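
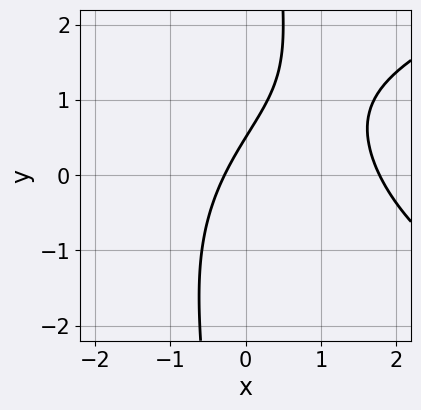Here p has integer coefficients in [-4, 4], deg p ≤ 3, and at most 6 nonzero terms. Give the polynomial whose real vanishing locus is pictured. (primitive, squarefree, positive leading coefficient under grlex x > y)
x*y^2 - 2*x^2 + 3*x - 2*y + 1

deg p = 3. A generic line meets the curve in up to 3 points.
Putting this together gives p.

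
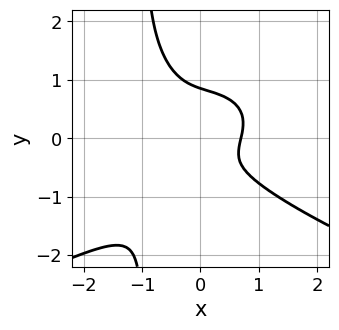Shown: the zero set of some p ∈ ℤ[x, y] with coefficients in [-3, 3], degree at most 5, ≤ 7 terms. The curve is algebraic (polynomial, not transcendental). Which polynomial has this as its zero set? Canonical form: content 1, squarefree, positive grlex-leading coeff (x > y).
3*x*y^3 + 3*x^3 + 3*y^3 - y - 1

First, the degree is 4 — a generic line meets the curve in up to 4 points.
Finally, solving for integer coefficients yields p as stated.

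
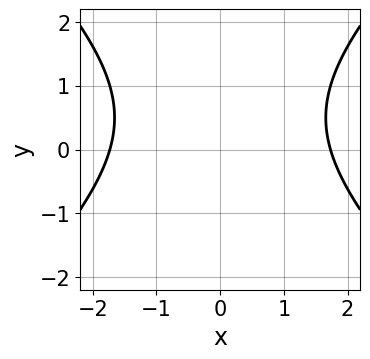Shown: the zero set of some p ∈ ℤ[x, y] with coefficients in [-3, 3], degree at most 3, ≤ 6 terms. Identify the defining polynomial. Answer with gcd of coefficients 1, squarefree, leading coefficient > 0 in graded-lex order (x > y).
x^2 - y^2 + y - 3

First, the degree is 2 — a generic line meets the curve in up to 2 points.
Then, symmetries: mirror symmetry x ↦ −x ⇒ only even powers of x.
Then, against the integer gridlines: no y-intercept at any integer in the box.
Finally, these observations pin down the coefficients.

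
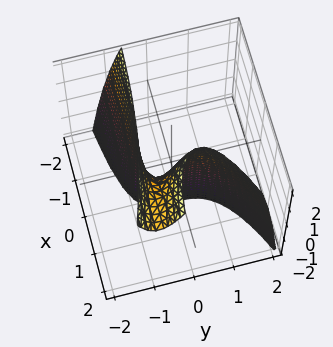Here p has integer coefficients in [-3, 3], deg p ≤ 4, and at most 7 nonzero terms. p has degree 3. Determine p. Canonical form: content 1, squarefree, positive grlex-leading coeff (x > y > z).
First, the degree is 3 — no degree-2 surface has this shape.
Then, observable constraints: the surface avoids every integer z-axis point in the box.
Finally, assembling these constraints gives the stated polynomial.

2*y^3 - 2*x*y + x*z - 3*x + 1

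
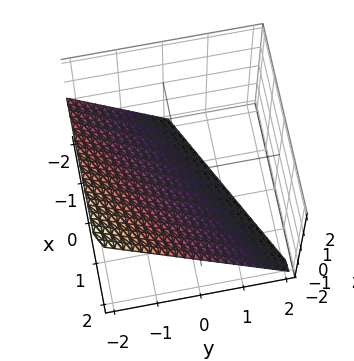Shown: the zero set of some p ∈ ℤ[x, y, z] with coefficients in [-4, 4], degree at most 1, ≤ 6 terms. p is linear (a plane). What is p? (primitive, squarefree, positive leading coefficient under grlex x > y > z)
x - 2*y - 2*z - 2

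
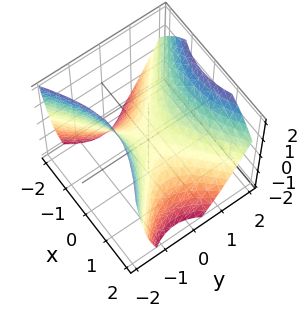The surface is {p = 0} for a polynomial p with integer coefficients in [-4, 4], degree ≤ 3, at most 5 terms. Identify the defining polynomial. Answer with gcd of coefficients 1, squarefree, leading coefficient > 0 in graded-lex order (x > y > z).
deg p = 2. A generic line meets the surface in up to 2 points.
From the axis intercepts and sections: one x-axis crossing is at x = 0; it crosses the z-axis at the gridline z = 0; one y-axis crossing is at y = 0.
Matching integer coefficients to the picture gives p.

2*x^2 - 3*y^2 + y*z + 3*z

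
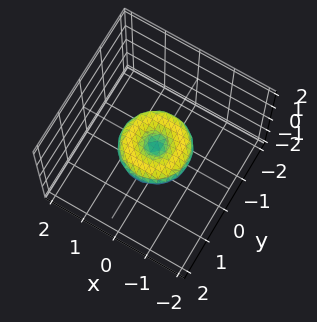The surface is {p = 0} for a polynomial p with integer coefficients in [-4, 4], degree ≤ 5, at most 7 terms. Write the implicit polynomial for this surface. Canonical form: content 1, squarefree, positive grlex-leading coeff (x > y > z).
1. deg p = 4.
2. Symmetry: the surface is invariant under rotation about z: p = q(x² + y², z).
3. Observable constraints: it meets the z-axis at z = 0 (among the integer gridlines); among the integer gridlines, it crosses the y-axis at y ∈ {-1, 0, 1}.
4. Matching integer coefficients to the picture gives p.

x^4 + 2*x^2*y^2 + y^4 - x^2 - y^2 + 2*z^2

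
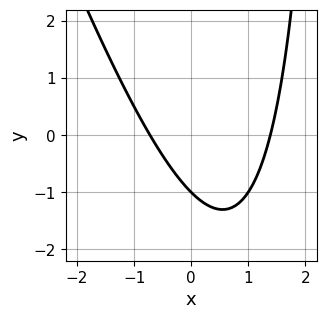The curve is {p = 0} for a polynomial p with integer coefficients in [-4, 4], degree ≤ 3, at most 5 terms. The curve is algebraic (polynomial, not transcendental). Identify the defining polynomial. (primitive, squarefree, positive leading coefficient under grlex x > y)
3*x^2 + x*y - 2*x - 3*y - 3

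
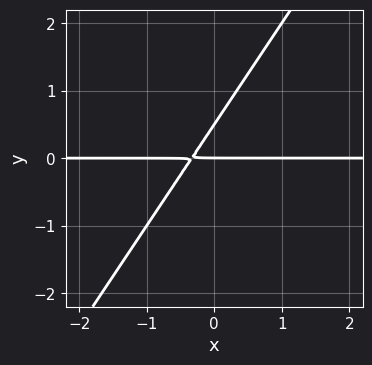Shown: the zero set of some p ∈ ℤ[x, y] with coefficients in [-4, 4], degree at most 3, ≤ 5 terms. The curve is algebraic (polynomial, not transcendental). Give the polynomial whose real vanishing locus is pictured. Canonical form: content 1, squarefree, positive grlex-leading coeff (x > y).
3*x*y - 2*y^2 + y

Degree: no degree-1 curve has this shape, so deg p = 2.
Observable constraints: every point of the x-axis in the box is on the curve; one y-axis crossing is at y = 0.
These observations pin down the coefficients.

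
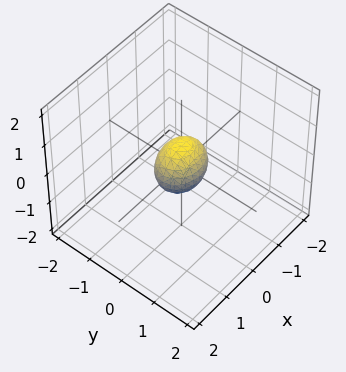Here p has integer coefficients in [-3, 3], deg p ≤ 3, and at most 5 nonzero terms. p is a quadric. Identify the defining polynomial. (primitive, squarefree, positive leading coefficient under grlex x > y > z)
2*x^2 + 3*y^2 + 2*z^2 - 1

First, degree: a closed, bounded, convex surface; a quadric, so deg p = 2.
Then, symmetries: it's symmetric under y → −y, forcing even powers of y; the z ↦ −z reflection is a symmetry, so z appears only in even powers; it's symmetric under x → −x, forcing even powers of x.
Finally, putting this together gives p.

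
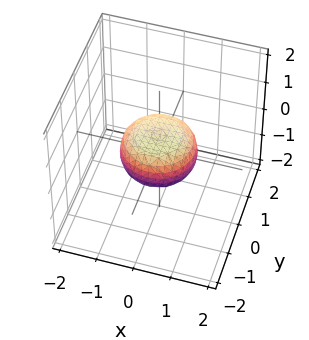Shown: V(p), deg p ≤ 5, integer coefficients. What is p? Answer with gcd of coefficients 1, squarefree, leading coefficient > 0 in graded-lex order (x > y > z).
2*x^4 + 4*x^2*y^2 + 2*y^4 - x^2 - y^2 + 3*z^2 - 1

(a) Degree: the shape is more complex than any degree-3 surface, so deg p = 4.
(b) By symmetry, the surface is invariant under rotation about z: p = q(x² + y², z).
(c) Reading off the gridlines: a circular section at z = 0 has radius exactly 1; among the integer gridlines, it crosses the y-axis at y ∈ {-1, 1}.
(d) Assembling these constraints gives the stated polynomial. Check: (1, 0, 0) on the x-axis lies on the surface, and p(1, 0, 0) = 0. ✓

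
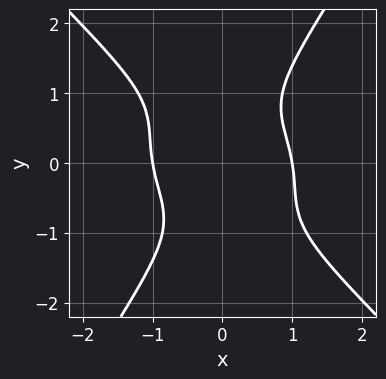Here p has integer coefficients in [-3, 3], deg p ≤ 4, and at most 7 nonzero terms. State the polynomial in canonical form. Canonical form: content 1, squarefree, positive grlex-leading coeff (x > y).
1. Degree: no degree-3 curve has this shape, so deg p = 4.
2. Checking where it meets the axes: the curve avoids every integer y-axis point in the box; among the integer gridlines, it crosses the x-axis at x ∈ {-1, 1}.
3. Fitting integer coefficients to these (and the overall shape) gives p.

3*x^4 + 2*x^3*y + 3*x^2*y^2 + x*y^3 - 3*y^4 - 3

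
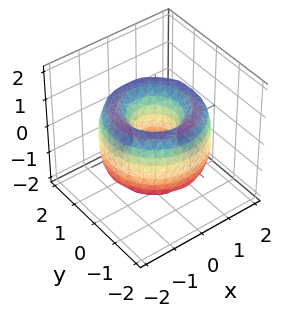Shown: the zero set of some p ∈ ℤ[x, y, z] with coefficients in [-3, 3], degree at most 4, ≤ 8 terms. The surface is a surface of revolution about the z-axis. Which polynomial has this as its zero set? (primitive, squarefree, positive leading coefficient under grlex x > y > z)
x^4 + 2*x^2*y^2 + y^4 - 3*x^2 - 3*y^2 + z^2 + 1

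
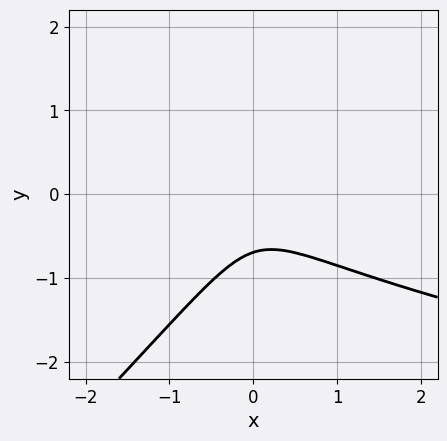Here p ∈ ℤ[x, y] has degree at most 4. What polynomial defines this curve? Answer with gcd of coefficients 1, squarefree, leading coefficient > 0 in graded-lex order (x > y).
Degree: a generic line meets the curve in up to 3 points, so deg p = 3.
Reading off the gridlines: it misses every integer gridline on the x-axis.
Fitting integer coefficients to these (and the overall shape) gives p.

3*x*y^2 - 3*y^3 - 3*x^2 - 1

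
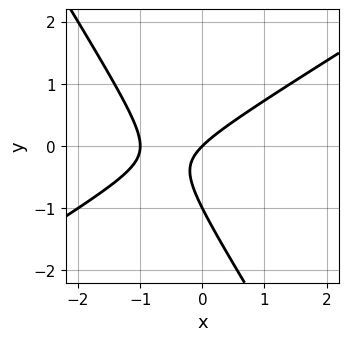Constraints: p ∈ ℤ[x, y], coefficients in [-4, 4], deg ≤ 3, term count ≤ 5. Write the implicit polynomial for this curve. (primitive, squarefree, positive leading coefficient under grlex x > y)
Degree: the shape is more complex than any degree-1 curve, so deg p = 2.
From the visible intercepts: the y-axis gridline crossings are at y ∈ {-1, 0}; the x-axis gridline crossings are at x ∈ {-1, 0}.
Assembling these constraints gives the stated polynomial.

x^2 - x*y - y^2 + x - y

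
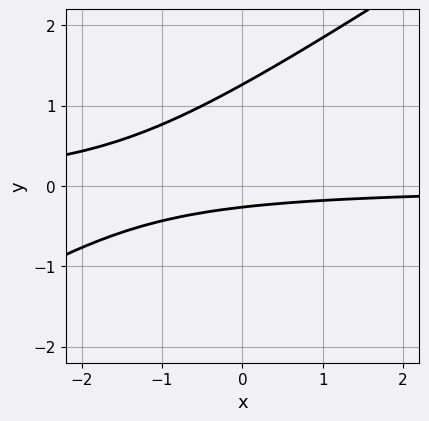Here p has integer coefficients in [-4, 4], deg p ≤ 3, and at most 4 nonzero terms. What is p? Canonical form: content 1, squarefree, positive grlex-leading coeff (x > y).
2*x*y - 3*y^2 + 3*y + 1

1. The degree is 2 — the shape is more complex than any degree-1 curve.
2. Checking where it meets the axes: it misses every integer gridline on the x-axis.
3. The integer polynomial consistent with all of this is the stated p.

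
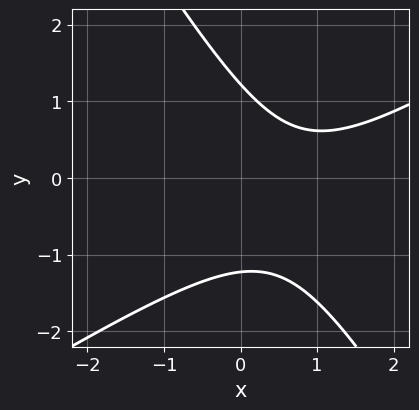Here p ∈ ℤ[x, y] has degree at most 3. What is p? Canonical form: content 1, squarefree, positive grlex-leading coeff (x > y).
First, the degree is 2 — a generic line meets the curve in up to 2 points.
Then, against the integer gridlines: no x-intercept at any integer in the box.
Finally, putting this together gives p.

2*x^2 - 2*x*y - 2*y^2 - 3*x + 3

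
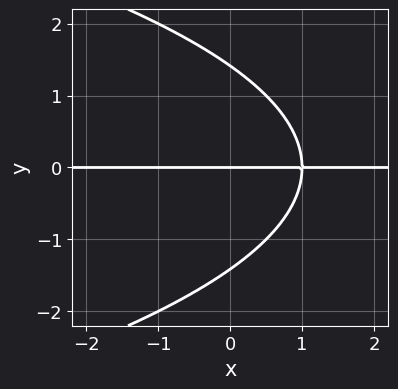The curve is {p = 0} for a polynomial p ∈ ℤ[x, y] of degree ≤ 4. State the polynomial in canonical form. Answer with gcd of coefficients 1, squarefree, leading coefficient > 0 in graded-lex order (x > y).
First, deg p = 3. The shape is more complex than any degree-2 curve.
Next, reading off the gridlines: it crosses the y-axis at the gridline y = 0; the visible x-axis segment lies entirely on the curve.
Finally, these observations pin down the coefficients.

y^3 + 2*x*y - 2*y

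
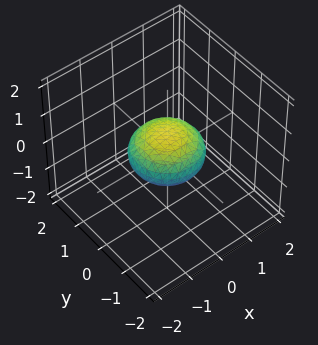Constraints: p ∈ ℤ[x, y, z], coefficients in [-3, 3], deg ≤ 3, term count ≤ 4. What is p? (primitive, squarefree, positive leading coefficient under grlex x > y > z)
x^2 + y^2 + 2*z^2 - 1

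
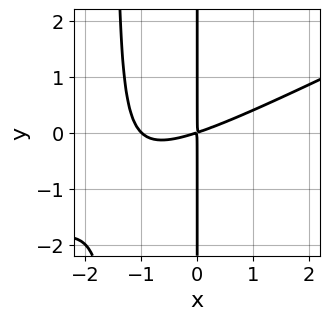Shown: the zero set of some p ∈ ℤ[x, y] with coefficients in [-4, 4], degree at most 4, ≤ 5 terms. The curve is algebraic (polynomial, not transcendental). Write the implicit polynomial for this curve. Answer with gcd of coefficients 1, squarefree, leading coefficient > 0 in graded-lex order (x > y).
deg p = 3.
Checking where it meets the axes: the visible y-axis segment lies entirely on the curve; it crosses the x-axis at the gridline x = -1.
The integer polynomial consistent with all of this is the stated p.

x^3 - 2*x^2*y + x^2 - 3*x*y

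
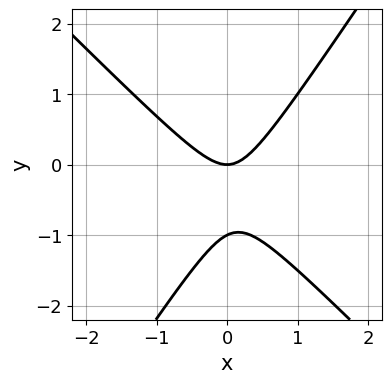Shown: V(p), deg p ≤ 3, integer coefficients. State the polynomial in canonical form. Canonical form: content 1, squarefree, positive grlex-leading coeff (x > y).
3*x^2 + x*y - 2*y^2 - 2*y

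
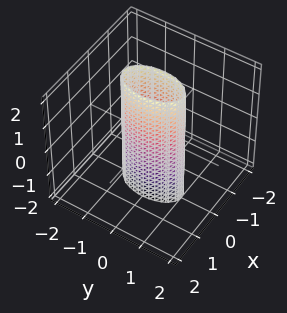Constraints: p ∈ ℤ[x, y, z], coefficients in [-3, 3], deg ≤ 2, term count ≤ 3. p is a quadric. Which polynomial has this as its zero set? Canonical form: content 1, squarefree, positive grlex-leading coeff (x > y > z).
3*x^2 + y^2 - 1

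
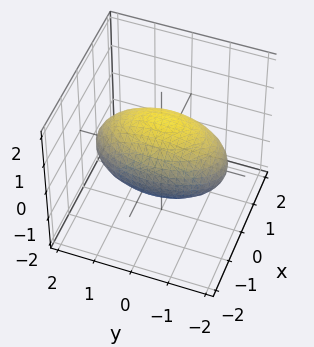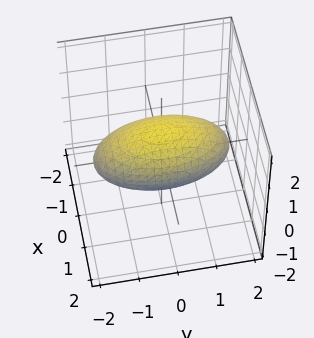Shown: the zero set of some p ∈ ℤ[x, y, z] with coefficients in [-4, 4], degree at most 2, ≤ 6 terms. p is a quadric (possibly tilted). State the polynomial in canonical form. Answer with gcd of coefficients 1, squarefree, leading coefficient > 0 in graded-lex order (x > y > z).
(a) Degree: a generic line meets the surface in up to 2 points, so deg p = 2.
(b) Checking where it meets the axes: among the integer gridlines, it crosses the z-axis at z ∈ {-1, 1}; the x-axis gridline crossings are at x ∈ {-1, 1}.
(c) Matching integer coefficients to the picture gives p.

3*x^2 - x*z + y^2 + 3*z^2 - 3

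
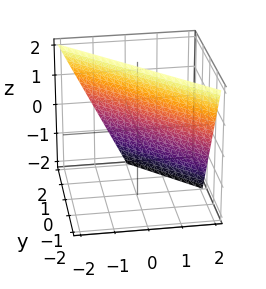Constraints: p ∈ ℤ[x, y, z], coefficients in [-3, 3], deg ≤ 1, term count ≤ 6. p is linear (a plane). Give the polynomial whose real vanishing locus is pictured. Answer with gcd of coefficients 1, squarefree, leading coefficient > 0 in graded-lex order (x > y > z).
(a) Degree: every cross-section is a straight line — this is a plane, so deg p = 1.
(b) From the visible intercepts: one x-axis crossing is at x = 1; one z-axis crossing is at z = 2; one y-axis crossing is at y = 1.
(c) Solving for integer coefficients yields p as stated.

2*x + 2*y + z - 2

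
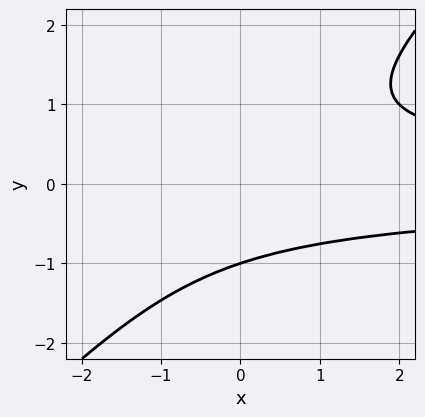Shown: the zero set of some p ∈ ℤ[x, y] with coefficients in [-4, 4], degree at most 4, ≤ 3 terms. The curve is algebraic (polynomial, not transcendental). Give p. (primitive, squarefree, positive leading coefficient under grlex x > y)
First, degree: a generic line meets the curve in up to 3 points, so deg p = 3.
Next, from the visible intercepts: no x-intercept at any integer in the box; one y-axis crossing is at y = -1.
Finally, the integer polynomial consistent with all of this is the stated p.

x*y^2 - y^3 - 1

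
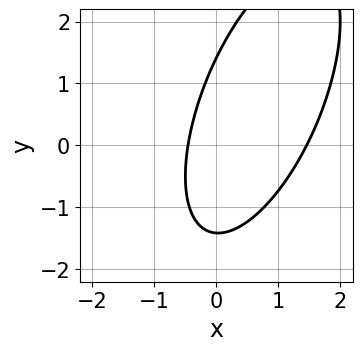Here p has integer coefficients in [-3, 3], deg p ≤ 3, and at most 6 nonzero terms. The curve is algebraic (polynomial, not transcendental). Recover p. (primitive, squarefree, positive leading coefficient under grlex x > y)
1. Degree: no degree-1 curve has this shape, so deg p = 2.
2. The integer polynomial consistent with all of this is the stated p.

3*x^2 - 2*x*y + y^2 - 3*x - 2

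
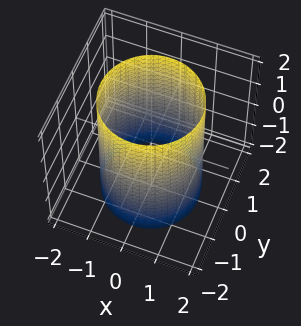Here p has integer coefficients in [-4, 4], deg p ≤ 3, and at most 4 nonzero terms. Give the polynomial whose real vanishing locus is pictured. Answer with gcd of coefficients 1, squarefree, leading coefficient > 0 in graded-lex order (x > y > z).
x^2 + y^2 - 2

(a) Degree: a cylinder; a quadric, so deg p = 2.
(b) Symmetries: mirror symmetry z ↦ −z ⇒ only even powers of z; the z-axis is an axis of rotation, so x and y enter only as x² + y².
(c) Checking where it meets the axes: a circular section at z = 1 has radius between 1 and 2; it misses every integer gridline on the z-axis.
(d) The integer polynomial consistent with all of this is the stated p.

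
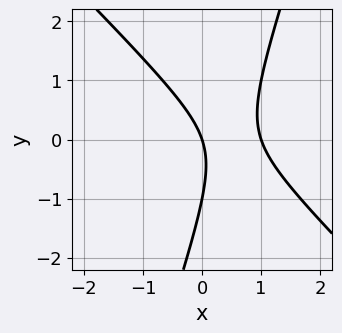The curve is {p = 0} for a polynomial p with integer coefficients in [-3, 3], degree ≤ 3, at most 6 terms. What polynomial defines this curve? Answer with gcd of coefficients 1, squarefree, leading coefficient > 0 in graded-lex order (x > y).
3*x^2 + 2*x*y - y^2 - 3*x - y

(a) Degree: a generic line meets the curve in up to 2 points, so deg p = 2.
(b) Reading off the gridlines: the x-axis gridline crossings are at x ∈ {0, 1}; the y-axis gridline crossings are at y ∈ {-1, 0}.
(c) Solving for integer coefficients yields p as stated.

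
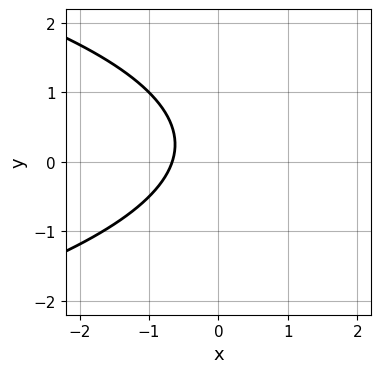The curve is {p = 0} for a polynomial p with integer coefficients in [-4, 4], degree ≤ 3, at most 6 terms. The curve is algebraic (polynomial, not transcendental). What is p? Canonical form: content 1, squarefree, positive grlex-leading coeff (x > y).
2*y^2 + 3*x - y + 2

First, the degree is 2 — no degree-1 curve has this shape.
Next, against the integer gridlines: it misses every integer gridline on the y-axis.
Finally, solving for integer coefficients yields p as stated.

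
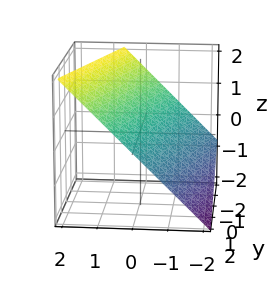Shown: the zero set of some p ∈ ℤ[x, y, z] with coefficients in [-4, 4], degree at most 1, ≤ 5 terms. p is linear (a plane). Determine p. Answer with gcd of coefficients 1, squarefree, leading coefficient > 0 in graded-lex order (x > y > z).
3*x - y - 3*z + 2

First, the degree is 1 — every cross-section is a straight line — this is a plane.
Then, checking where it meets the axes: it meets the y-axis at y = 2 (among the integer gridlines).
Finally, the integer polynomial consistent with all of this is the stated p.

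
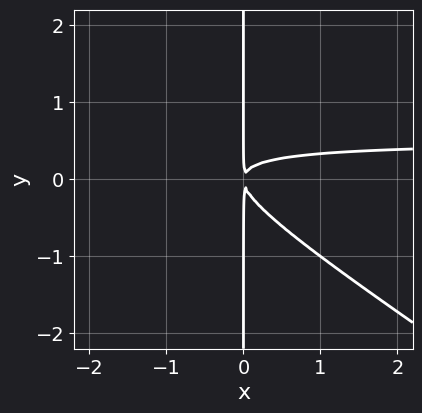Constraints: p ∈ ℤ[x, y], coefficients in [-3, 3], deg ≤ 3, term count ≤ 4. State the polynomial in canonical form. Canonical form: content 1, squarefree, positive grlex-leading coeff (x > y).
2*x^2*y + 3*x*y^2 - x^2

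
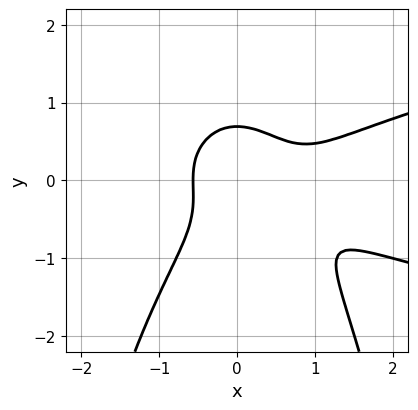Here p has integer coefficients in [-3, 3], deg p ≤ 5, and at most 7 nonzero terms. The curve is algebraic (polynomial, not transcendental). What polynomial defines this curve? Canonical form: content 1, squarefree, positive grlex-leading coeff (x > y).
3*x^2*y^2 - 2*x^3 + 3*y^3 + 2*x^2 - 1

(a) deg p = 4. A generic line meets the curve in up to 4 points.
(b) Putting this together gives p.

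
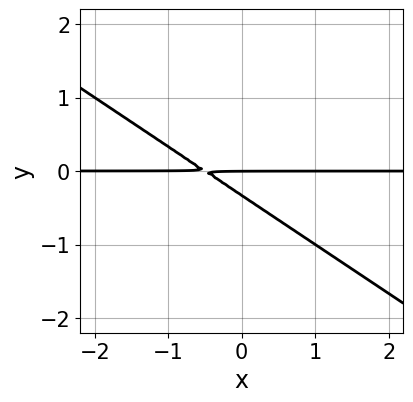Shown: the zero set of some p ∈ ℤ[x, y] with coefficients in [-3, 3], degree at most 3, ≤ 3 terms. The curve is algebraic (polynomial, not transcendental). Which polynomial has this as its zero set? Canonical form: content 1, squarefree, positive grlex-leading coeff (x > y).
2*x*y + 3*y^2 + y

(a) deg p = 2. No degree-1 curve has this shape.
(b) Against the integer gridlines: it crosses the y-axis at the gridline y = 0; the visible x-axis segment lies entirely on the curve.
(c) Assembling these constraints gives the stated polynomial.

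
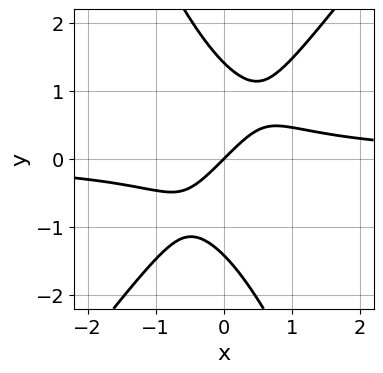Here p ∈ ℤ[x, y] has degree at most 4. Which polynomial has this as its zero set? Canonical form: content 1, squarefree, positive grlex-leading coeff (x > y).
1. The degree is 3 — the shape is more complex than any degree-2 curve.
2. From the visible intercepts: one x-axis crossing is at x = 0; one y-axis crossing is at y = 0.
3. These observations pin down the coefficients.

3*x^2*y - x*y^2 - y^3 - 2*x + 2*y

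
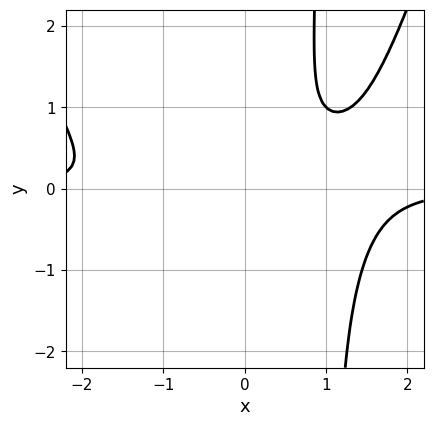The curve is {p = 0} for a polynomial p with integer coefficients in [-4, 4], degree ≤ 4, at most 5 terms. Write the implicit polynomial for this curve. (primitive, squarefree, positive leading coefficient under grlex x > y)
x^3*y - 2*x*y^2 - 2*x*y + 2*y^2 + 1

First, the degree is 4 — the shape is more complex than any degree-3 curve.
Next, against the integer gridlines: the curve avoids every integer y-axis point in the box; the curve avoids every integer x-axis point in the box.
Finally, putting this together gives p.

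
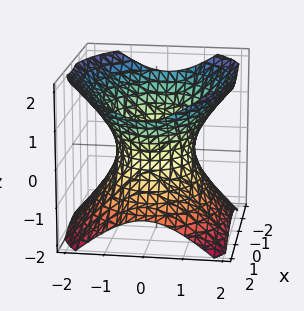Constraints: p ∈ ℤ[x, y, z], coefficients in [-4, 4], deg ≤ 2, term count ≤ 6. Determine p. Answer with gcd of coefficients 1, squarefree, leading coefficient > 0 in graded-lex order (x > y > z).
2*x^2 + 3*y^2 - 3*z^2 - 3

(a) deg p = 2.
(b) Symmetries: the y ↦ −y reflection is a symmetry, so y appears only in even powers; the z ↦ −z reflection is a symmetry, so z appears only in even powers; it's symmetric under x → −x, forcing even powers of x.
(c) Observable constraints: the y-axis gridline crossings are at y ∈ {-1, 1}; the surface avoids every integer z-axis point in the box.
(d) Assembling these constraints gives the stated polynomial.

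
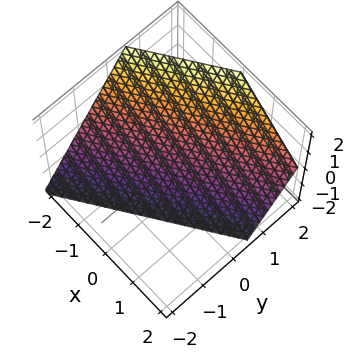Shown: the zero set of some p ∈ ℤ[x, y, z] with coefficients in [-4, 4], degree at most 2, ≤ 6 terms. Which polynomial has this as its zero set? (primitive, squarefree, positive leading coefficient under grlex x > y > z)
Degree: the surface is flat (a plane), so deg p = 1.
Checking where it meets the axes: one z-axis crossing is at z = -1; it meets the x-axis at x = -1 (among the integer gridlines).
Putting this together gives p.

2*x - 3*y + 2*z + 2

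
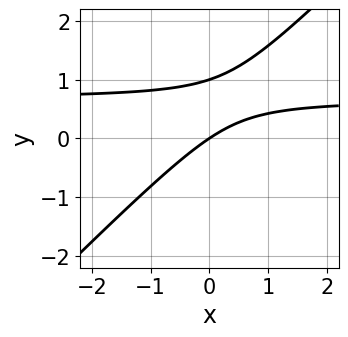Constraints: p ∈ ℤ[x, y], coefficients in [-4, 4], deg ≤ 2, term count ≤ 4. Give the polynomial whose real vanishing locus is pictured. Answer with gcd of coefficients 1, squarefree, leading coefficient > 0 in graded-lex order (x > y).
3*x*y - 3*y^2 - 2*x + 3*y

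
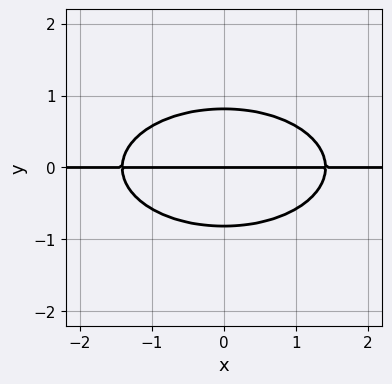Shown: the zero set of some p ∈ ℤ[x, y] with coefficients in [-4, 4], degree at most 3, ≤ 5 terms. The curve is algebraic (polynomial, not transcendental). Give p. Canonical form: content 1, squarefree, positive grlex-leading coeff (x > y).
x^2*y + 3*y^3 - 2*y

The degree is 3 — no degree-2 curve has this shape.
Symmetries: it's symmetric under x → −x, forcing even powers of x.
From the axis intercepts and sections: every point of the x-axis in the box is on the curve; it crosses the y-axis at the gridline y = 0.
Matching integer coefficients to the picture gives p.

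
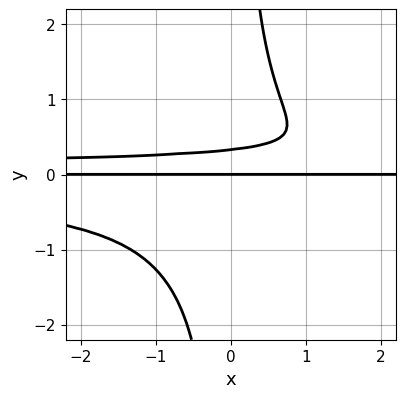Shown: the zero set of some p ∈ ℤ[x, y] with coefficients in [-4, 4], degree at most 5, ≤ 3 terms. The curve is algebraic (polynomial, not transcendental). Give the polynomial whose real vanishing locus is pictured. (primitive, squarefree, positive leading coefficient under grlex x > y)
3*x*y^3 - 3*y^2 + y

Degree: a generic line meets the curve in up to 4 points, so deg p = 4.
From the axis intercepts and sections: every point of the x-axis in the box is on the curve; it crosses the y-axis at the gridline y = 0.
These observations pin down the coefficients.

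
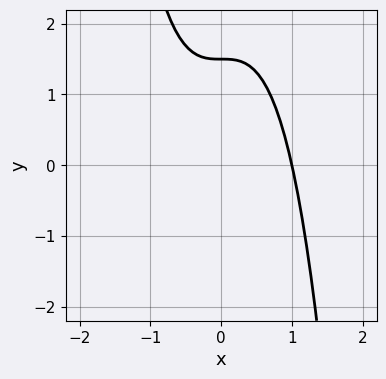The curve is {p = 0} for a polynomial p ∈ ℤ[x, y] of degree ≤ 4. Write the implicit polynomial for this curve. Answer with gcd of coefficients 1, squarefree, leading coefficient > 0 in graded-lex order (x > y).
3*x^3 + 2*y - 3

First, the degree is 3 — no degree-2 curve has this shape.
Then, reading off the gridlines: it crosses the x-axis at the gridline x = 1.
Finally, putting this together gives p.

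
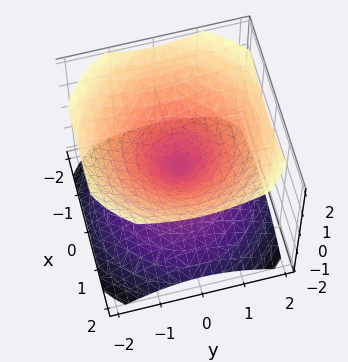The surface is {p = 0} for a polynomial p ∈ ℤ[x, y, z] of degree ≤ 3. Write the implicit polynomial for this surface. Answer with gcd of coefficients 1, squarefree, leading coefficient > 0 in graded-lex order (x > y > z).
2*x^2 + 2*y^2 - 3*z^2

(a) The picture has 2 separate pieces.
(b) Degree: a double cone through the origin; a quadric, so deg p = 2.
(c) Symmetry: the z-axis is an axis of rotation, so x and y enter only as x² + y²; the z ↦ −z reflection is a symmetry, so z appears only in even powers.
(d) Observable constraints: it crosses the z-axis at the gridline z = 0; a circular section at z = 1 has radius between 1 and 2; one y-axis crossing is at y = 0.
(e) Putting this together gives p.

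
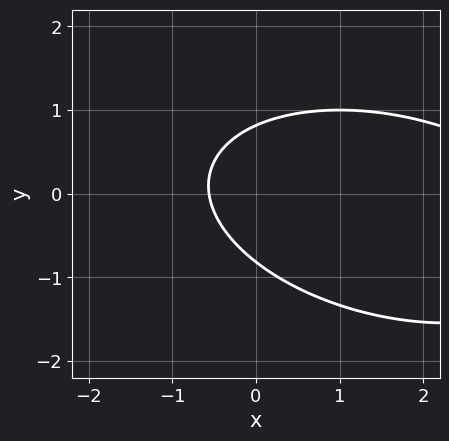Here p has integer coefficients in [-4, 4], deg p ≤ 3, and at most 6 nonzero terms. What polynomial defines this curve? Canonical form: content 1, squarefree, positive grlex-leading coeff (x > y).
x^2 + x*y + 3*y^2 - 3*x - 2

First, deg p = 2. The shape is more complex than any degree-1 curve.
Finally, solving for integer coefficients yields p as stated.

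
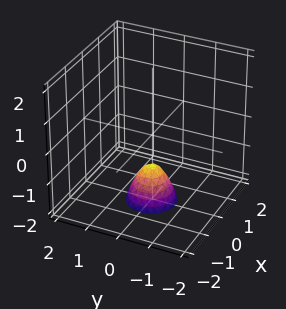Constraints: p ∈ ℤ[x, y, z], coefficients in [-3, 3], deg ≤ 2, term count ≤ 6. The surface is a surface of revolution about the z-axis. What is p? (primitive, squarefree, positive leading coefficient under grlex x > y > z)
2*x^2 + 2*y^2 + z + 1

(a) deg p = 2. A generic line meets the surface in up to 2 points.
(b) Symmetries: every cross-section ⟂ z is a circle, so x, y appear only via x² + y².
(c) From the axis intercepts and sections: it meets the z-axis at z = -1 (among the integer gridlines); no y-intercept at any integer in the box.
(d) These observations pin down the coefficients.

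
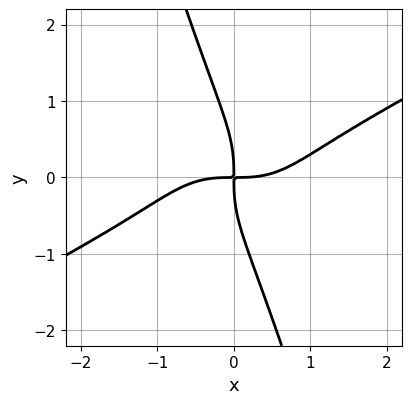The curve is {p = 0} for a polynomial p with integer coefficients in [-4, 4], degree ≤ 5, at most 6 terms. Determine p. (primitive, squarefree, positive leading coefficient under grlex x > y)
First, the degree is 4 — a generic line meets the curve in up to 4 points.
Next, from the axis intercepts and sections: it crosses the x-axis at the gridline x = 0; it meets the y-axis at y = 0 (among the integer gridlines).
Finally, assembling these constraints gives the stated polynomial.

x^4 - x^3*y - 3*x*y^3 - y^4 - 2*x*y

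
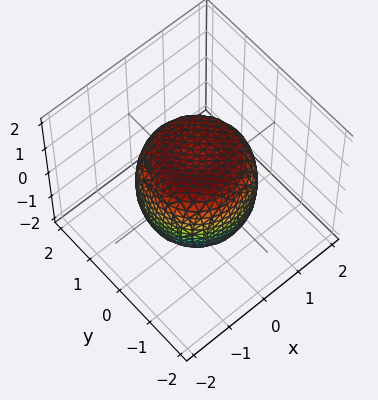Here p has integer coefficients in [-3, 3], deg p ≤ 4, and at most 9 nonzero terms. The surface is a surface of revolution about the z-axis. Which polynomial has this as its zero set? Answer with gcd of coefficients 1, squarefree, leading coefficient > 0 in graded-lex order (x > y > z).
The degree is 4 — a generic line meets the surface in up to 4 points.
Symmetry: the z-axis is an axis of rotation, so x and y enter only as x² + y².
Against the integer gridlines: a circular section at z = -1 has radius exactly 1; the z-axis gridline crossings are at z ∈ {-1, 1}.
Solving for integer coefficients yields p as stated.

x^4 + 2*x^2*y^2 + y^4 - x^2 - y^2 + z^2 - 1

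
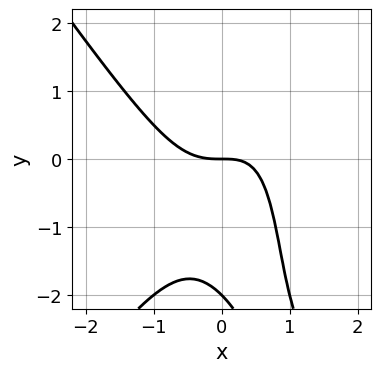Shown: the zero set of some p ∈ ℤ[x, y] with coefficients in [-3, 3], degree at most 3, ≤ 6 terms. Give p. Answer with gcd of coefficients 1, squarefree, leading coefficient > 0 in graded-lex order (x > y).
2*x^3 - x*y^2 - x*y + y^2 + 2*y

First, degree: a generic line meets the curve in up to 3 points, so deg p = 3.
Then, from the axis intercepts and sections: among the integer gridlines, it crosses the y-axis at y ∈ {-2, 0}; it meets the x-axis at x = 0 (among the integer gridlines).
Finally, matching integer coefficients to the picture gives p.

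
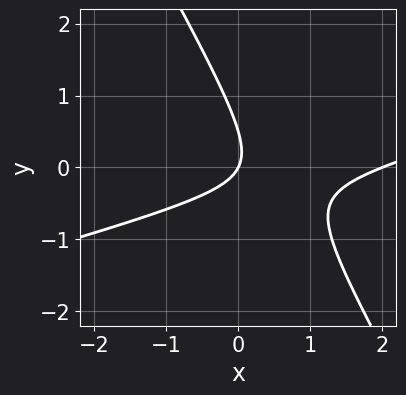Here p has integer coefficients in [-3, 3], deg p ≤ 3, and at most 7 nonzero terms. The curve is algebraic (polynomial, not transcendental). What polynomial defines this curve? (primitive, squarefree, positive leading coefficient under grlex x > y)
The degree is 2 — the shape is more complex than any degree-1 curve.
From the axis intercepts and sections: among the integer gridlines, it crosses the x-axis at x ∈ {0, 2}; one y-axis crossing is at y = 0.
Putting this together gives p.

x^2 - 3*x*y - 2*y^2 - 2*x + y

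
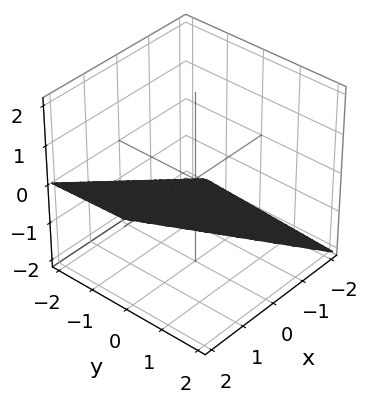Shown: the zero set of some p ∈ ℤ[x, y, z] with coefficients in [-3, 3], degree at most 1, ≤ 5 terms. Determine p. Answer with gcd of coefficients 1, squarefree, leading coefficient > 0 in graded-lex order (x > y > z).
1. Degree: the surface is flat (a plane), so deg p = 1.
2. Checking where it meets the axes: it crosses the z-axis at the gridline z = -1; one x-axis crossing is at x = 1; it meets the y-axis at y = 2 (among the integer gridlines).
3. Matching integer coefficients to the picture gives p.

2*x + y - 2*z - 2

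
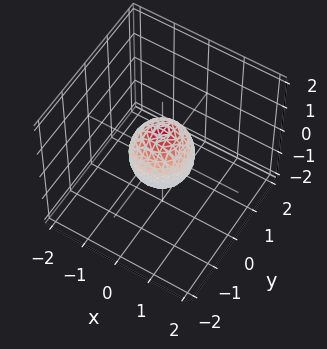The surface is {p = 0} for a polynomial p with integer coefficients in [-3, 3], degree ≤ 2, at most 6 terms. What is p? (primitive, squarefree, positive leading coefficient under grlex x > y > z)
1. deg p = 2. A closed, bounded, convex surface; a quadric.
2. Symmetries: rotational symmetry about the z-axis ⇒ p depends on x, y only through x² + y²; the z ↦ −z reflection is a symmetry, so z appears only in even powers.
3. Against the integer gridlines: a circular section at z = 0 has radius between 0 and 1; among the integer gridlines, it crosses the z-axis at z ∈ {-1, 1}.
4. Solving for integer coefficients yields p as stated.

3*x^2 + 3*y^2 + 2*z^2 - 2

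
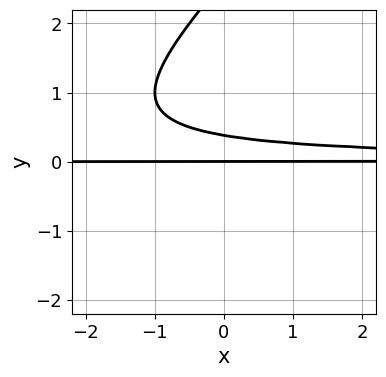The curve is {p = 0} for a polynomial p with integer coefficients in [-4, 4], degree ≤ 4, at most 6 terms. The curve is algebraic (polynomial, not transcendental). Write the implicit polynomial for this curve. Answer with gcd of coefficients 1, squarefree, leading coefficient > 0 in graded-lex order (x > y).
Degree: no degree-2 curve has this shape, so deg p = 3.
Checking where it meets the axes: every point of the x-axis in the box is on the curve; one y-axis crossing is at y = 0.
Together with the visible shape, these determine p as stated.

x*y^2 - y^3 + 3*y^2 - y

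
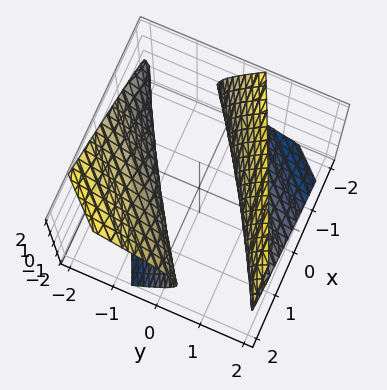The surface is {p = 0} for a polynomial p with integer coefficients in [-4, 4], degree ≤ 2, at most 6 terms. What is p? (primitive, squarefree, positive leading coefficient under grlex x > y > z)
There are 2 components. Treating them together as one polynomial.
Degree: the shape is more complex than any degree-1 surface, so deg p = 2.
Reading off the gridlines: among the integer gridlines, it crosses the y-axis at y ∈ {-1, 1}; no z-intercept at any integer in the box.
Solving for integer coefficients yields p as stated.

x^2 - 3*x*y + 2*y^2 + 2*y*z - 2*z^2 - 2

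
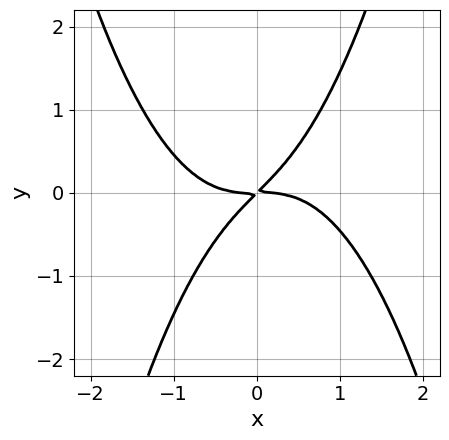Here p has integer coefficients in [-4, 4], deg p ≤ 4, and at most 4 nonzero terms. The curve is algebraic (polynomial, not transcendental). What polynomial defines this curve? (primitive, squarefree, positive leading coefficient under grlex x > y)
2*x^4 + 3*x*y - 3*y^2

First, degree: the shape is more complex than any degree-3 curve, so deg p = 4.
Next, reading off the gridlines: it meets the x-axis at x = 0 (among the integer gridlines); it meets the y-axis at y = 0 (among the integer gridlines).
Finally, these observations pin down the coefficients.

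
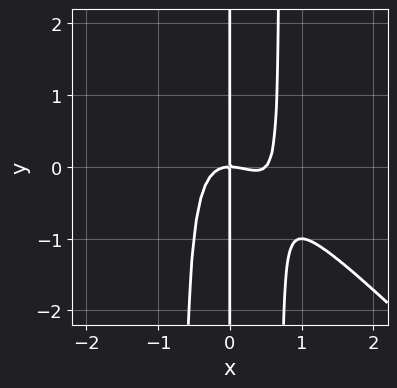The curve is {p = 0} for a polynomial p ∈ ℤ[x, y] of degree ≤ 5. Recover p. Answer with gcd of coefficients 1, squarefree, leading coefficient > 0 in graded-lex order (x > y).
2*x^4 + 2*x^3*y - x^3 - x*y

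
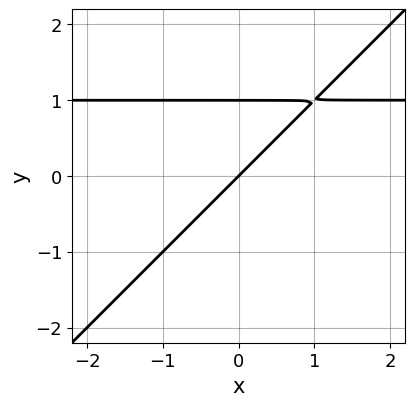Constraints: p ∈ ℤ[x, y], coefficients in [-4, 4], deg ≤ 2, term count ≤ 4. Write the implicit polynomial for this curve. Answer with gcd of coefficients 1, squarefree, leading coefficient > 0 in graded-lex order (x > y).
Degree: a generic line meets the curve in up to 2 points, so deg p = 2.
From the axis intercepts and sections: it crosses the x-axis at the gridline x = 0; among the integer gridlines, it crosses the y-axis at y ∈ {0, 1}.
The integer polynomial consistent with all of this is the stated p.

x*y - y^2 - x + y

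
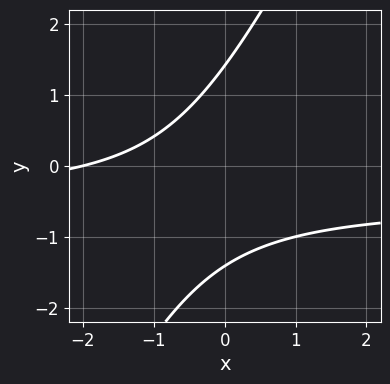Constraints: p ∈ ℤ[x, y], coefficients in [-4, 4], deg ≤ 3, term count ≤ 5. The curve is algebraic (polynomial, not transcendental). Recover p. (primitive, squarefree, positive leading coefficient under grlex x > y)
2*x*y - y^2 + x + 2

First, degree: no degree-1 curve has this shape, so deg p = 2.
Then, from the axis intercepts and sections: one x-axis crossing is at x = -2.
Finally, fitting integer coefficients to these (and the overall shape) gives p.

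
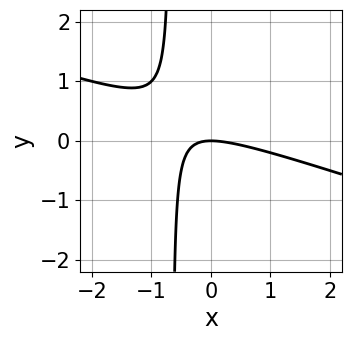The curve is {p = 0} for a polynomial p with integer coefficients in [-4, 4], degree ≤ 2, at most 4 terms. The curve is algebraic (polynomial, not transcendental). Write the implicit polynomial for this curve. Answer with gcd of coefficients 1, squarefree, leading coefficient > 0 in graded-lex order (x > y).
x^2 + 3*x*y + 2*y

First, deg p = 2.
Next, from the visible intercepts: it crosses the y-axis at the gridline y = 0; one x-axis crossing is at x = 0.
Finally, fitting integer coefficients to these (and the overall shape) gives p.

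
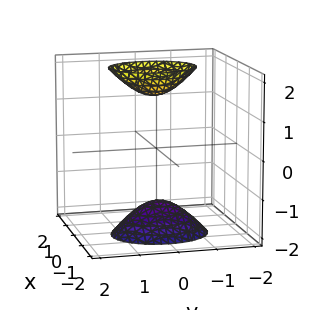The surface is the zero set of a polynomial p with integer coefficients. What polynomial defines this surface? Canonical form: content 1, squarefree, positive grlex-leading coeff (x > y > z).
3*x^2 - x*z + 2*y^2 - z^2 + 2

1. I count 2 distinct pieces. Treating them together as one polynomial.
2. deg p = 2. A generic line meets the surface in up to 2 points.
3. From the axis intercepts and sections: the surface avoids every integer y-axis point in the box; it misses every integer gridline on the x-axis.
4. These observations pin down the coefficients.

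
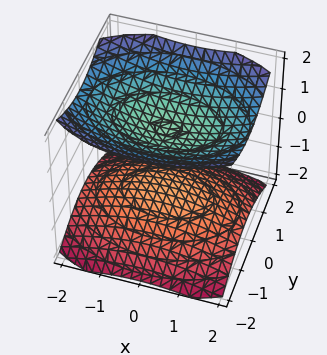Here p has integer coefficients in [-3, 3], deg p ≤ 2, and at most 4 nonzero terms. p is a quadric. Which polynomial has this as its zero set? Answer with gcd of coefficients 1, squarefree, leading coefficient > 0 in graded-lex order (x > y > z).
x^2 + 2*y^2 - 3*z^2 + 3

First, I count 2 distinct pieces. Treating them together as one polynomial.
Next, deg p = 2. Two separate bowl-shaped sheets opening away from each other; a quadric.
Next, symmetries: it's symmetric under y → −y, forcing even powers of y; the z ↦ −z reflection is a symmetry, so z appears only in even powers; the x ↦ −x reflection is a symmetry, so x appears only in even powers.
Next, checking where it meets the axes: the z-axis gridline crossings are at z ∈ {-1, 1}; no y-intercept at any integer in the box; the surface avoids every integer x-axis point in the box.
Finally, these observations pin down the coefficients.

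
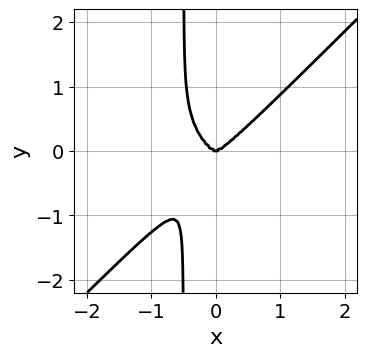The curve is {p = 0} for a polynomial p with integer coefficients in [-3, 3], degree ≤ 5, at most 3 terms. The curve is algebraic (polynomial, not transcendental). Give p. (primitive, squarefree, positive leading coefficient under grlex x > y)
1. The degree is 4 — the shape is more complex than any degree-3 curve.
2. Checking where it meets the axes: one y-axis crossing is at y = 0; it meets the x-axis at x = 0 (among the integer gridlines).
3. Together with the visible shape, these determine p as stated.

2*x^4 - 2*x*y^3 - y^3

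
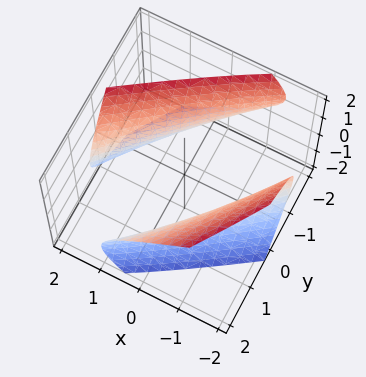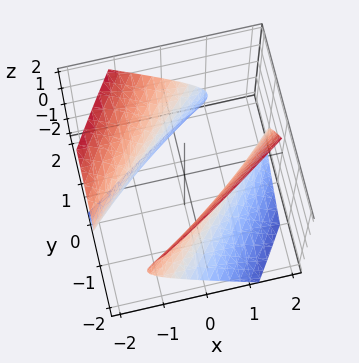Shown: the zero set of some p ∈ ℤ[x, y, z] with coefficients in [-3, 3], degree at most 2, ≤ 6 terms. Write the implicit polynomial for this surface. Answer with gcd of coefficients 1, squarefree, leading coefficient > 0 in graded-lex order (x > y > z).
First, there are 2 components. Treating them together as one polynomial.
Then, the degree is 2 — the shape is more complex than any degree-1 surface.
Next, from the visible intercepts: the surface avoids every integer z-axis point in the box.
Finally, putting this together gives p.

x^2 - 2*x*y + y^2 - y*z - z^2 - 2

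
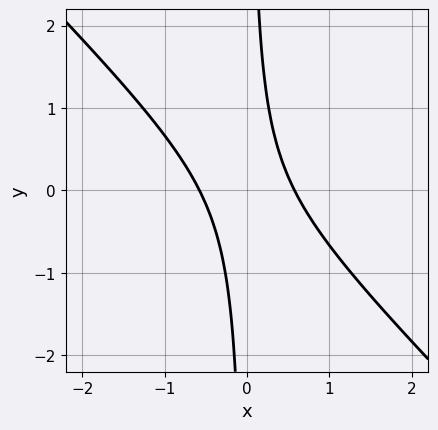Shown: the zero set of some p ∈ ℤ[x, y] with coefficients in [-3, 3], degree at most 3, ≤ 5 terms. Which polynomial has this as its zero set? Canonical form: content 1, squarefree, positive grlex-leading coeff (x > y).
3*x^2 + 3*x*y - 1

Degree: no degree-1 curve has this shape, so deg p = 2.
Reading off the gridlines: it misses every integer gridline on the y-axis.
The integer polynomial consistent with all of this is the stated p.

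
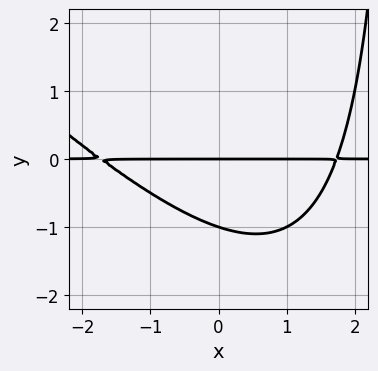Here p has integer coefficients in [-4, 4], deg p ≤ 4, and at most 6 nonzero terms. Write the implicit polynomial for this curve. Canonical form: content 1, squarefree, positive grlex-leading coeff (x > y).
x^2*y + x*y^2 - 3*y^2 - 3*y

(a) Degree: a generic line meets the curve in up to 3 points, so deg p = 3.
(b) Observable constraints: among the integer gridlines, it crosses the y-axis at y ∈ {-1, 0}; every point of the x-axis in the box is on the curve.
(c) Solving for integer coefficients yields p as stated.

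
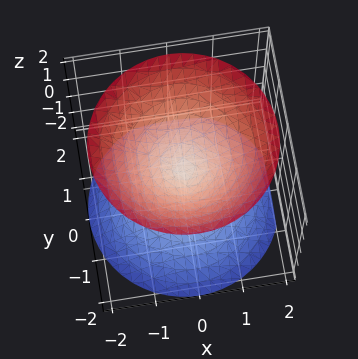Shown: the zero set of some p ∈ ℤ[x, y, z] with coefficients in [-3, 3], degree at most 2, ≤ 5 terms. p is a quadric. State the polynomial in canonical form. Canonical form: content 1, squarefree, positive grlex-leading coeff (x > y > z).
x^2 + y^2 - z^2

(a) The picture has 2 separate pieces. Treating them together as one polynomial.
(b) Degree: two nappes meeting at a single point; a quadric, so deg p = 2.
(c) Symmetries: mirror symmetry z ↦ −z ⇒ only even powers of z; every cross-section ⟂ z is a circle, so x, y appear only via x² + y².
(d) Observable constraints: a circular section at z = 1 has radius exactly 1; one z-axis crossing is at z = 0.
(e) These observations pin down the coefficients.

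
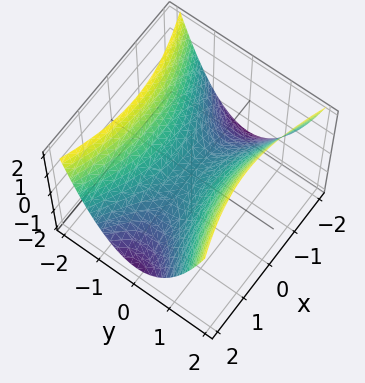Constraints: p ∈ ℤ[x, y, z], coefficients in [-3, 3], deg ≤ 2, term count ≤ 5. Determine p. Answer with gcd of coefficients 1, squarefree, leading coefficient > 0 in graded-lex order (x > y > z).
x^2 - 3*y^2 + 3*z

1. deg p = 2.
2. Symmetries: the x ↦ −x reflection is a symmetry, so x appears only in even powers; mirror symmetry y ↦ −y ⇒ only even powers of y.
3. Observable constraints: one y-axis crossing is at y = 0; one z-axis crossing is at z = 0.
4. Matching integer coefficients to the picture gives p.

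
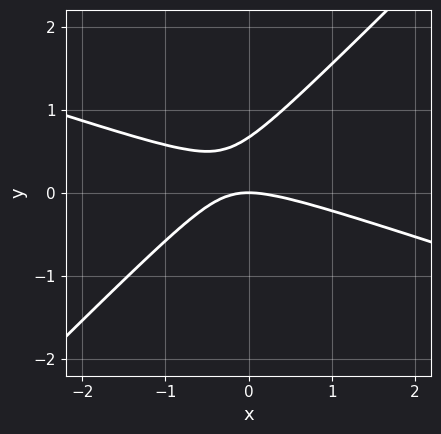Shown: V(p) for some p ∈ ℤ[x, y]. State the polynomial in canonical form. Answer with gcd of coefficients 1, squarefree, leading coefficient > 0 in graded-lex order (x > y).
(a) deg p = 2. A generic line meets the curve in up to 2 points.
(b) From the axis intercepts and sections: it crosses the y-axis at the gridline y = 0; it meets the x-axis at x = 0 (among the integer gridlines).
(c) These observations pin down the coefficients.

x^2 + 2*x*y - 3*y^2 + 2*y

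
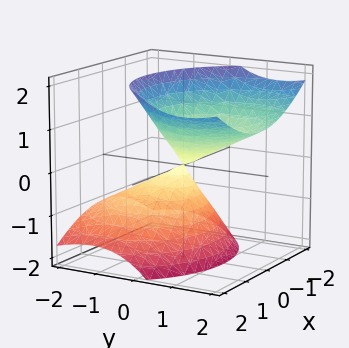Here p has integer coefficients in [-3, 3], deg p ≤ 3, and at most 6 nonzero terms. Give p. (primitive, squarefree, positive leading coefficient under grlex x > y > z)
(a) The degree is 2 — the shape is more complex than any degree-1 surface.
(b) From the axis intercepts and sections: one x-axis crossing is at x = 0; it meets the z-axis at z = 0 (among the integer gridlines); it meets the y-axis at y = 0 (among the integer gridlines).
(c) Solving for integer coefficients yields p as stated.

2*x^2 + 2*y^2 - 3*y*z - 2*z^2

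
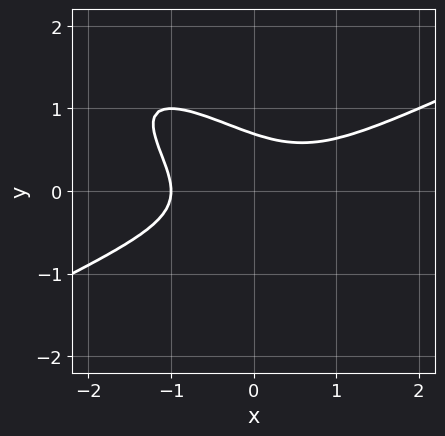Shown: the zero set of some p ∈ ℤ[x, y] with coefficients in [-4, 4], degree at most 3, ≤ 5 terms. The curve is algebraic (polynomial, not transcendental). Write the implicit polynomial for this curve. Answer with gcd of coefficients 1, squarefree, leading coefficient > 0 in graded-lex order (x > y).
First, degree: the shape is more complex than any degree-2 curve, so deg p = 3.
Then, against the integer gridlines: it crosses the x-axis at the gridline x = -1.
Finally, the integer polynomial consistent with all of this is the stated p.

x^3 - 3*x*y^2 - 3*y^3 + 1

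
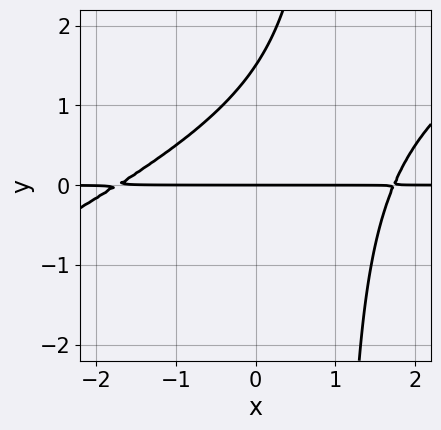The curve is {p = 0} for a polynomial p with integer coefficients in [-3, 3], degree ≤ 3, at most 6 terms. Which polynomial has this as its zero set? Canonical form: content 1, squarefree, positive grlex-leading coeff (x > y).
(a) The degree is 3 — no degree-2 curve has this shape.
(b) From the visible intercepts: every point of the x-axis in the box is on the curve; it crosses the y-axis at the gridline y = 0.
(c) The integer polynomial consistent with all of this is the stated p.

x^2*y - 2*x*y^2 + 2*y^2 - 3*y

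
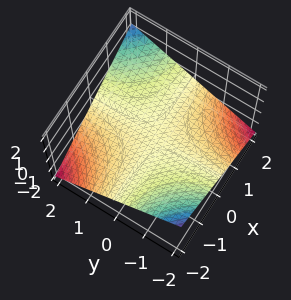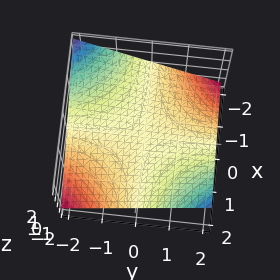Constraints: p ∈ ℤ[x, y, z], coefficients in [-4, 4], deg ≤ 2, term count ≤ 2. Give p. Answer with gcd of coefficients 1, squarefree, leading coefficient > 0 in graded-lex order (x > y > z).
deg p = 2. A hyperbolic paraboloid; a quadric.
From the axis intercepts and sections: the visible y-axis segment lies entirely on the surface; every point of the x-axis in the box is on the surface; one z-axis crossing is at z = 0.
Solving for integer coefficients yields p as stated.

x*y - 3*z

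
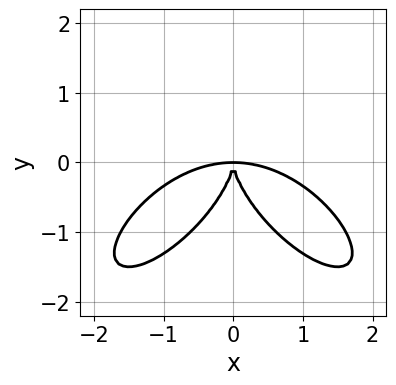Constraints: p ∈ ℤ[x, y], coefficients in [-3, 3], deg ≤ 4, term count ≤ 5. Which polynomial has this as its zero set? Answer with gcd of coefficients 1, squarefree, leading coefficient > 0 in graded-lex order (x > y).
x^4 + y^4 + 3*x^2*y

1. deg p = 4.
2. Symmetries: the x ↦ −x reflection is a symmetry, so x appears only in even powers.
3. Assembling these constraints gives the stated polynomial.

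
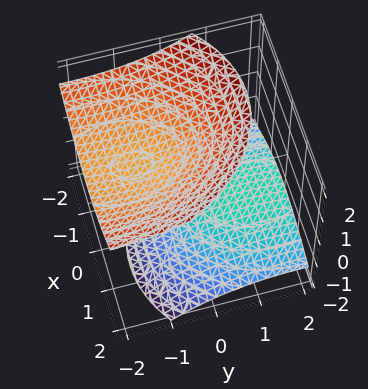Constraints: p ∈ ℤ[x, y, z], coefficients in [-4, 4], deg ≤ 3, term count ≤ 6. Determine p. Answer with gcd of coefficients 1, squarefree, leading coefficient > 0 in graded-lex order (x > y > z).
2*x^2 + x*z + y^2 + 3*y*z - 3*z^2 + 3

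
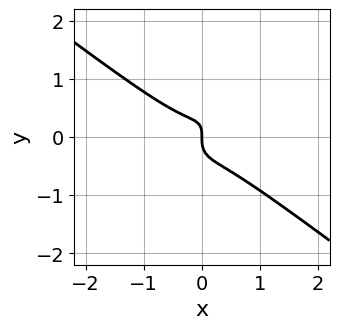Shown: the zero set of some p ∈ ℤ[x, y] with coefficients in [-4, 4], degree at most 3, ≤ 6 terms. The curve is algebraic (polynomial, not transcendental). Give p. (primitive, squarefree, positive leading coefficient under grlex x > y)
3*x^3 - 3*x*y^2 + 3*y^3 - x*y + x

The degree is 3 — the shape is more complex than any degree-2 curve.
Against the integer gridlines: it crosses the y-axis at the gridline y = 0; it crosses the x-axis at the gridline x = 0.
Putting this together gives p.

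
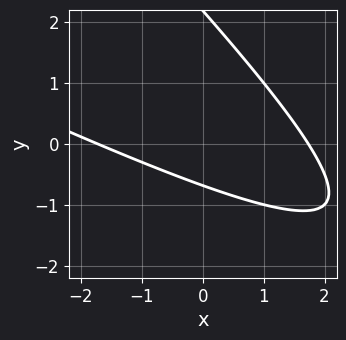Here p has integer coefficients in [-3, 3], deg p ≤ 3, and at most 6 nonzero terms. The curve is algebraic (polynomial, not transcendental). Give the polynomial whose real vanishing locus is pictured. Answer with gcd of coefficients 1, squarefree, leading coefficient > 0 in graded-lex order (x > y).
1. deg p = 2. No degree-1 curve has this shape.
2. Solving for integer coefficients yields p as stated.

x^2 + 3*x*y + 2*y^2 - 3*y - 3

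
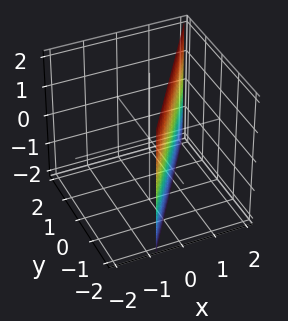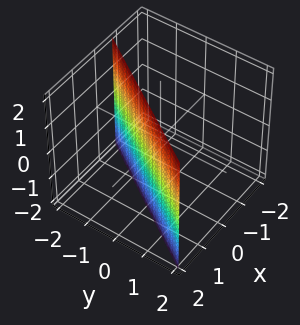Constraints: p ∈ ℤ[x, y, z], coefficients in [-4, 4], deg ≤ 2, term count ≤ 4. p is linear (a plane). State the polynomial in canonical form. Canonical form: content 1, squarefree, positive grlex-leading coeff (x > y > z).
The degree is 1 — the surface is flat (a plane).
Reading off the gridlines: it crosses the y-axis at the gridline y = -1; the surface avoids every integer z-axis point in the box.
Matching integer coefficients to the picture gives p.

3*x - 2*y - 2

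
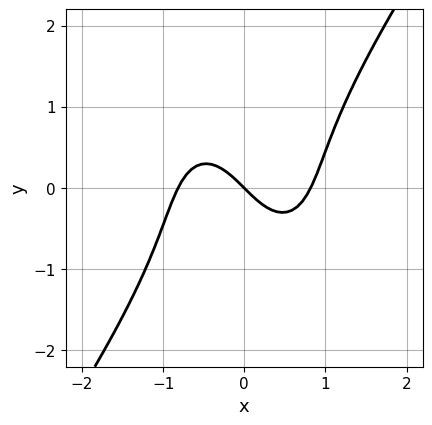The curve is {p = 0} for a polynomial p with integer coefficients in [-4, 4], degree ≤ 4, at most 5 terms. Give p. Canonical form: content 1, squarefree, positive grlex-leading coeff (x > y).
(a) Degree: no degree-2 curve has this shape, so deg p = 3.
(b) Checking where it meets the axes: it crosses the x-axis at the gridline x = 0; one y-axis crossing is at y = 0.
(c) These observations pin down the coefficients.

3*x^3 - y^3 - 2*x - 2*y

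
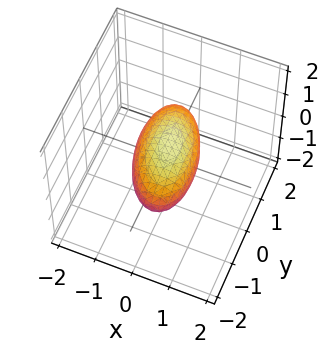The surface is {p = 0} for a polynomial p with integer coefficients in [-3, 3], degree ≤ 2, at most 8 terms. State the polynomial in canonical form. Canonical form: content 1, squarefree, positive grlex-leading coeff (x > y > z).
1. deg p = 2. A generic line meets the surface in up to 2 points.
2. Matching integer coefficients to the picture gives p.

3*x^2 + x*y - x*z + y^2 + 3*z^2 - 2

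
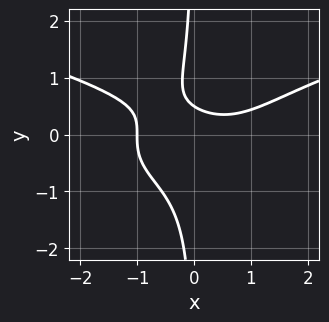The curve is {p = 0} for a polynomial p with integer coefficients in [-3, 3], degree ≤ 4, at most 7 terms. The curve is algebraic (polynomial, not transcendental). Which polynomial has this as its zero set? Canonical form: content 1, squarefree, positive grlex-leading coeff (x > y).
3*x*y^3 - x^3 + 2*x*y + 2*y - 1

(a) The degree is 4 — no degree-3 curve has this shape.
(b) Observable constraints: one x-axis crossing is at x = -1.
(c) Putting this together gives p.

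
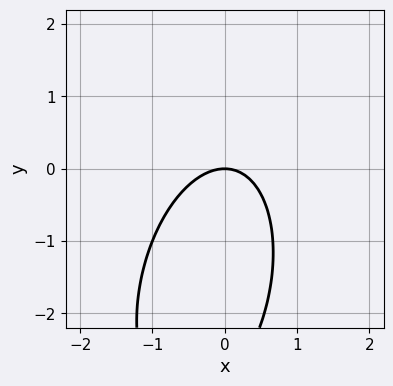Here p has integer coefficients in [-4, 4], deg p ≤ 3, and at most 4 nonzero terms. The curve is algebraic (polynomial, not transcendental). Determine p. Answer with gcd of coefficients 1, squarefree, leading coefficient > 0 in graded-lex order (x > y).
3*x^2 - x*y + y^2 + 3*y

Degree: a generic line meets the curve in up to 2 points, so deg p = 2.
Checking where it meets the axes: it meets the y-axis at y = 0 (among the integer gridlines); it meets the x-axis at x = 0 (among the integer gridlines).
The integer polynomial consistent with all of this is the stated p.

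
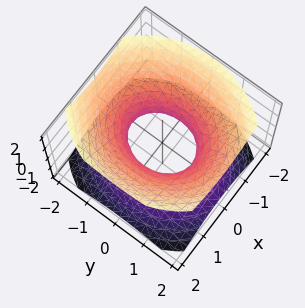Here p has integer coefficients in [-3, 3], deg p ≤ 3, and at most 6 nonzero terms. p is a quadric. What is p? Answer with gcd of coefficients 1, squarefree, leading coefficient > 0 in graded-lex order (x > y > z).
The degree is 2 — an hourglass — one-sheet hyperboloid; a quadric.
Symmetries: mirror symmetry x ↦ −x ⇒ only even powers of x; mirror symmetry y ↦ −y ⇒ only even powers of y; mirror symmetry z ↦ −z ⇒ only even powers of z.
Reading off the gridlines: the y-axis gridline crossings are at y ∈ {-1, 1}; no z-intercept at any integer in the box.
The integer polynomial consistent with all of this is the stated p.

3*x^2 + 2*y^2 - 3*z^2 - 2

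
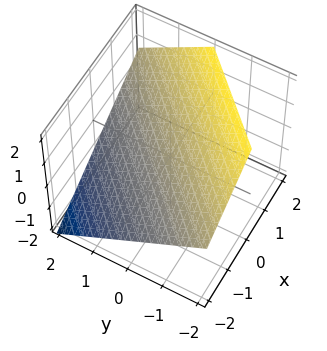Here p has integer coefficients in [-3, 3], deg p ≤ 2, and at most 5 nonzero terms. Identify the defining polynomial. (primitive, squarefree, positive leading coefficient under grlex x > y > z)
(a) Degree: the surface is flat (a plane), so deg p = 1.
(b) From the axis intercepts and sections: it crosses the y-axis at the gridline y = 1; it crosses the x-axis at the gridline x = -1.
(c) The integer polynomial consistent with all of this is the stated p.

2*x - 2*y - 3*z + 2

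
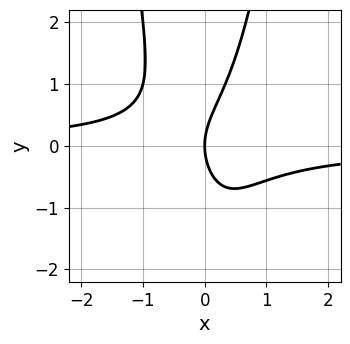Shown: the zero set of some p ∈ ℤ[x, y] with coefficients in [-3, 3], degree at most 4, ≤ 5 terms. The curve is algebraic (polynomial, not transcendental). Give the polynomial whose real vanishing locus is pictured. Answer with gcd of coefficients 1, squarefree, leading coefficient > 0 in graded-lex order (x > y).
3*x^2*y - y^2 + 2*x

deg p = 3. The shape is more complex than any degree-2 curve.
Against the integer gridlines: it meets the y-axis at y = 0 (among the integer gridlines); one x-axis crossing is at x = 0.
The integer polynomial consistent with all of this is the stated p.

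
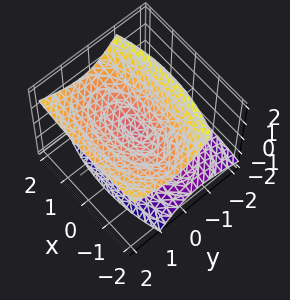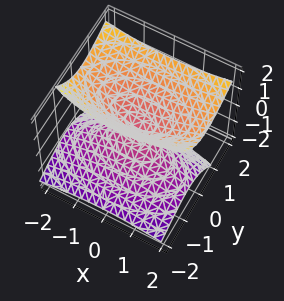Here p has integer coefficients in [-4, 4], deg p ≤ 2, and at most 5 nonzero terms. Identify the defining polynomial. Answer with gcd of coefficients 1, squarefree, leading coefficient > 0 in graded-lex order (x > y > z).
x^2 + 3*y^2 - 3*y*z - 3*z^2

1. The degree is 2 — a generic line meets the surface in up to 2 points.
2. From the visible intercepts: it crosses the z-axis at the gridline z = 0; it crosses the y-axis at the gridline y = 0; one x-axis crossing is at x = 0.
3. Assembling these constraints gives the stated polynomial.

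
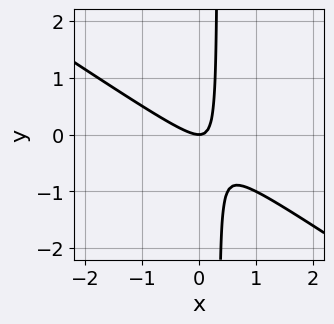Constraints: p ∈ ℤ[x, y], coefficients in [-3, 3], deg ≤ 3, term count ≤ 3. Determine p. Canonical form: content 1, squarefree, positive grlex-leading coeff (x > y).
First, the degree is 2 — a generic line meets the curve in up to 2 points.
Then, reading off the gridlines: it meets the x-axis at x = 0 (among the integer gridlines); it crosses the y-axis at the gridline y = 0.
Finally, these observations pin down the coefficients.

2*x^2 + 3*x*y - y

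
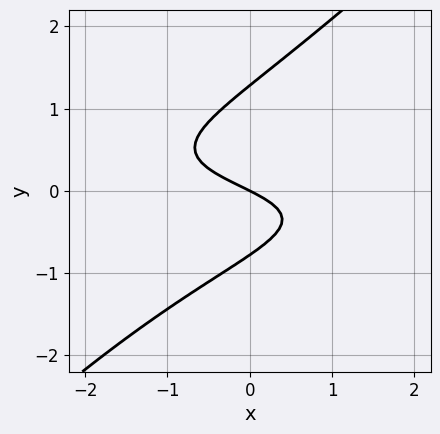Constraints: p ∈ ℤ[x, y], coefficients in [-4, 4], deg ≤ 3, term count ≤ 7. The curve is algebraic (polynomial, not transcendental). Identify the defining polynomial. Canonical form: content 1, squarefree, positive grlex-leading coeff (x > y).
2*x*y^2 - 2*y^3 + y^2 + x + 2*y

(a) deg p = 3.
(b) From the axis intercepts and sections: it meets the y-axis at y = 0 (among the integer gridlines); it meets the x-axis at x = 0 (among the integer gridlines).
(c) Fitting integer coefficients to these (and the overall shape) gives p.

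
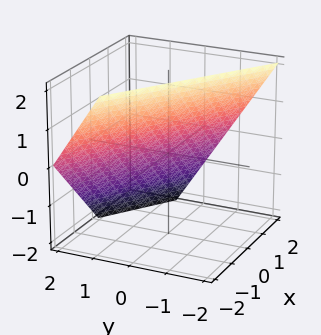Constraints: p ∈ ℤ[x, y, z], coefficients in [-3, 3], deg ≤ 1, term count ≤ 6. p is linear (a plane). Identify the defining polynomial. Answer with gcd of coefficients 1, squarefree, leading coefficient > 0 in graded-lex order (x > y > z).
2*x + 3*y + 2*z - 2

1. Degree: every cross-section is a straight line — this is a plane, so deg p = 1.
2. From the axis intercepts and sections: it crosses the z-axis at the gridline z = 1; it meets the x-axis at x = 1 (among the integer gridlines).
3. Matching integer coefficients to the picture gives p.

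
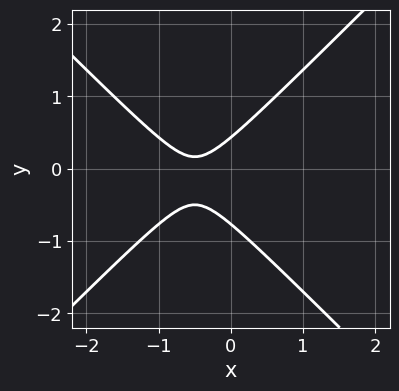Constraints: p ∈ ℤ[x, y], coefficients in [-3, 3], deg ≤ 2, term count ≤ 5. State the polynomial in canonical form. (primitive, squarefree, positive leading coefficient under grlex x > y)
1. deg p = 2. The shape is more complex than any degree-1 curve.
2. Against the integer gridlines: no x-intercept at any integer in the box.
3. Matching integer coefficients to the picture gives p.

3*x^2 - 3*y^2 + 3*x - y + 1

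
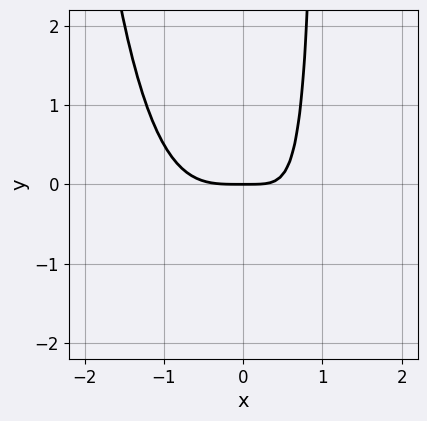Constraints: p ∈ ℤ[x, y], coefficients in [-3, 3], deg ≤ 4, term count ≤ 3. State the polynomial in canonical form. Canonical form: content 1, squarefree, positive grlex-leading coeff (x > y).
(a) The degree is 4 — a generic line meets the curve in up to 4 points.
(b) Against the integer gridlines: it meets the y-axis at y = 0 (among the integer gridlines); it meets the x-axis at x = 0 (among the integer gridlines).
(c) Assembling these constraints gives the stated polynomial.

x^4 + x*y - y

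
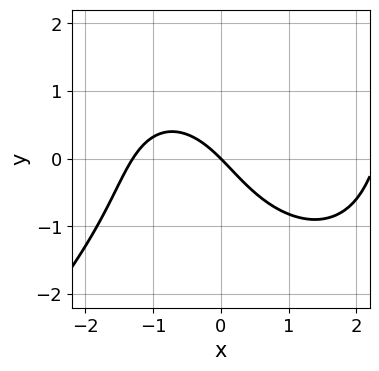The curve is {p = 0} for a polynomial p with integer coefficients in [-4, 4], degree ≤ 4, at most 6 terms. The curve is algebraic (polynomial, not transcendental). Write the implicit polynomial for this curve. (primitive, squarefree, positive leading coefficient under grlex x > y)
x^3 - y^3 - x^2 - 3*x - 3*y

1. Degree: no degree-2 curve has this shape, so deg p = 3.
2. From the visible intercepts: it crosses the x-axis at the gridline x = 0; it crosses the y-axis at the gridline y = 0.
3. Solving for integer coefficients yields p as stated.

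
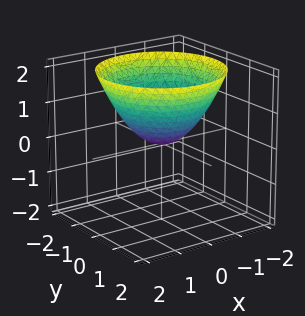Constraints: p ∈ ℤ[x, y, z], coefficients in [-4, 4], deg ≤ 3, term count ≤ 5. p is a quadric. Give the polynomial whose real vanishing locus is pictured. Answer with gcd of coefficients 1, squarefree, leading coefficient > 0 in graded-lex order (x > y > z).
2*x^2 + 2*y^2 - 3*z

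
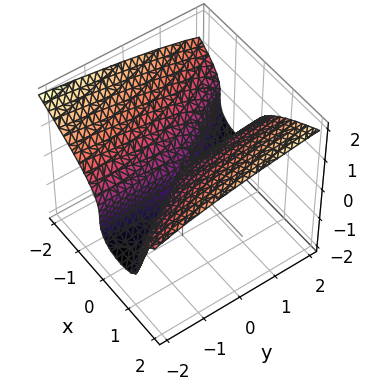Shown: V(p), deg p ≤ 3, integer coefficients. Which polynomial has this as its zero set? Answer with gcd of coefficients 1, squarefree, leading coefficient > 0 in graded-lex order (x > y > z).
3*z^3 - 3*x^2 - 2*x*y

(a) deg p = 3. No degree-2 surface has this shape.
(b) From the axis intercepts and sections: it crosses the x-axis at the gridline x = 0; one z-axis crossing is at z = 0; the visible y-axis segment lies entirely on the surface.
(c) Matching integer coefficients to the picture gives p.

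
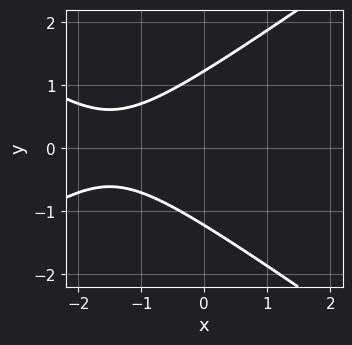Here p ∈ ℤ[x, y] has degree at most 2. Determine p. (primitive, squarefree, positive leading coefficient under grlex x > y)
x^2 - 2*y^2 + 3*x + 3

(a) deg p = 2.
(b) Symmetries: the y ↦ −y reflection is a symmetry, so y appears only in even powers.
(c) Against the integer gridlines: no x-intercept at any integer in the box.
(d) These observations pin down the coefficients.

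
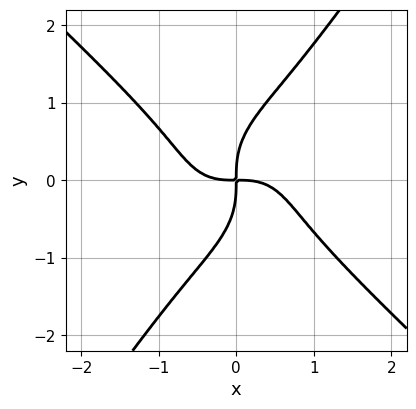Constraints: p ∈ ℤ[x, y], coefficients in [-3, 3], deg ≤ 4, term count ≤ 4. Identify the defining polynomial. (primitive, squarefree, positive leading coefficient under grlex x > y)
First, degree: no degree-3 curve has this shape, so deg p = 4.
Next, from the visible intercepts: it crosses the x-axis at the gridline x = 0; one y-axis crossing is at y = 0.
Finally, the integer polynomial consistent with all of this is the stated p.

3*x^4 + 2*x*y^3 - 2*y^4 + 3*x*y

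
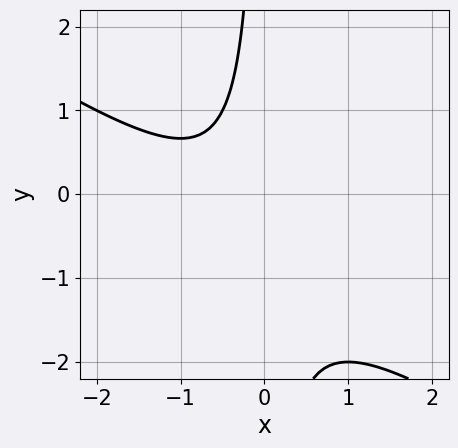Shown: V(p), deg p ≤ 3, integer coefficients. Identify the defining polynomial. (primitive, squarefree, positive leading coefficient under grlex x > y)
2*x^2 + 3*x*y + 2*x + 2

(a) deg p = 2. A generic line meets the curve in up to 2 points.
(b) Against the integer gridlines: no x-intercept at any integer in the box; it misses every integer gridline on the y-axis.
(c) Fitting integer coefficients to these (and the overall shape) gives p.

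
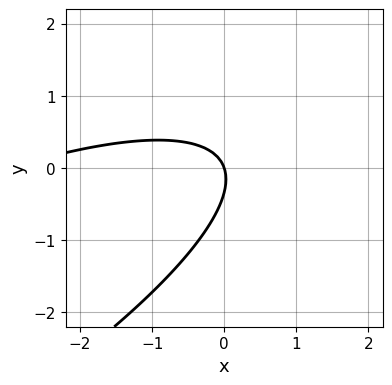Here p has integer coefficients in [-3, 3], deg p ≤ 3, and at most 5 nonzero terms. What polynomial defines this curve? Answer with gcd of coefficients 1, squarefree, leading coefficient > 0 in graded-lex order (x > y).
1. The degree is 2 — no degree-1 curve has this shape.
2. Reading off the gridlines: one y-axis crossing is at y = 0; it crosses the x-axis at the gridline x = 0.
3. The integer polynomial consistent with all of this is the stated p.

x^2 - 3*x*y + 3*y^2 + 3*x + y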